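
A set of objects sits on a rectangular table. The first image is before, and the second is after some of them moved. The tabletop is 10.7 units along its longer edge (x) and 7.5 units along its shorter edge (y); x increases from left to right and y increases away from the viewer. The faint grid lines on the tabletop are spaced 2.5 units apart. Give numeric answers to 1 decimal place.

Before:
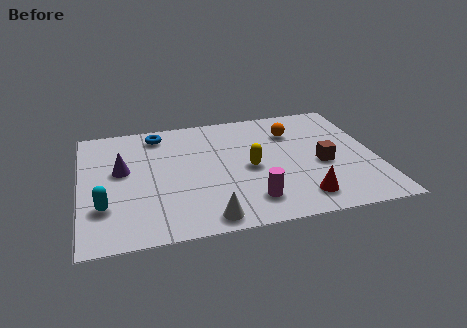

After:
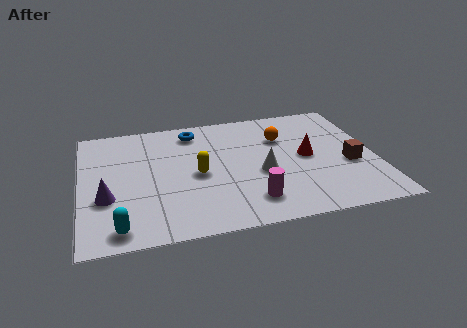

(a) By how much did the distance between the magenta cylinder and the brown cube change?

+0.8

The distance was about 3.2 in the first image and 4.0 in the second, so they moved 0.8 units further apart.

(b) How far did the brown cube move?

1.0

The brown cube moved from about (8.7, 3.2) to (9.7, 3.0), a distance of √(1.0² + 0.2²) ≈ 1.0.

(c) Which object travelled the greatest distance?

the white cone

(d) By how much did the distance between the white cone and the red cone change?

-1.6

The distance was about 3.4 in the first image and 1.8 in the second, so they moved 1.6 units closer together.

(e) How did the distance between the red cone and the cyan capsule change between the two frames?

+0.4

They were about 7.1 units apart before and 7.5 after — 0.4 units further apart.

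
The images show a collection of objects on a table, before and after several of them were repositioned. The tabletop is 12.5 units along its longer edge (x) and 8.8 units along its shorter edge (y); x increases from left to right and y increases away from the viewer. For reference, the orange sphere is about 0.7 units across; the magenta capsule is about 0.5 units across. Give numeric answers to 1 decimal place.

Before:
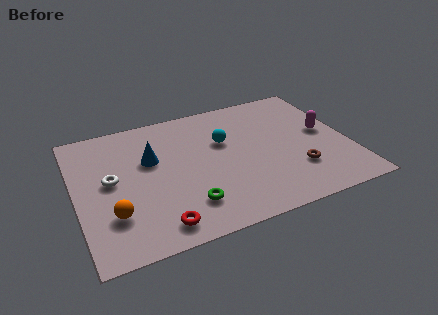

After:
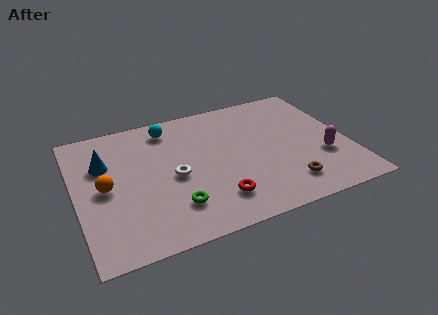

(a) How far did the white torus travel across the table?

2.9

The white torus was near (1.6, 4.7) before and (4.4, 4.0) after, so it travelled √(2.8² + 0.7²) ≈ 2.9 units.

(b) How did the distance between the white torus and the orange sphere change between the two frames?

+0.9

The distance was about 2.2 in the first image and 3.1 in the second, so they moved 0.9 units further apart.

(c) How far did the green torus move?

0.6

The green torus moved from about (4.8, 2.0) to (4.2, 2.1), a distance of √(0.6² + 0.1²) ≈ 0.6.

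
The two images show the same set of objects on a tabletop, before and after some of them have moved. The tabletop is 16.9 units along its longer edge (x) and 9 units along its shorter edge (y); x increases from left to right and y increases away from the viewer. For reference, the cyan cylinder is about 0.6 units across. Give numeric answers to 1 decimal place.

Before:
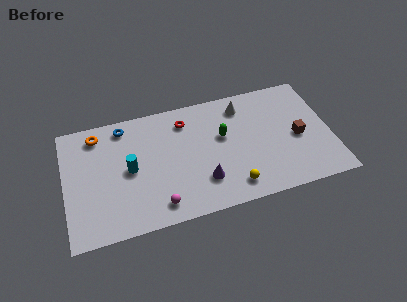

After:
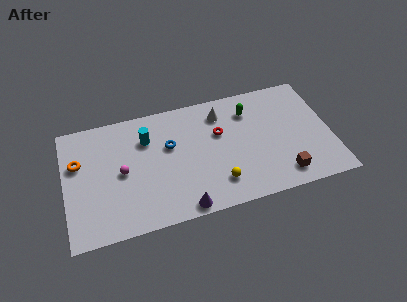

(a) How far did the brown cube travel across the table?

2.9

The brown cube was near (14.8, 4.1) before and (13.6, 1.5) after, so it travelled √(1.2² + 2.6²) ≈ 2.9 units.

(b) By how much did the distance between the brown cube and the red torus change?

-2.1

The distance was about 7.7 in the first image and 5.6 in the second, so they moved 2.1 units closer together.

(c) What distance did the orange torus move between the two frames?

2.2

The orange torus moved from about (2.2, 7.6) to (0.9, 5.8), a distance of √(1.3² + 1.8²) ≈ 2.2.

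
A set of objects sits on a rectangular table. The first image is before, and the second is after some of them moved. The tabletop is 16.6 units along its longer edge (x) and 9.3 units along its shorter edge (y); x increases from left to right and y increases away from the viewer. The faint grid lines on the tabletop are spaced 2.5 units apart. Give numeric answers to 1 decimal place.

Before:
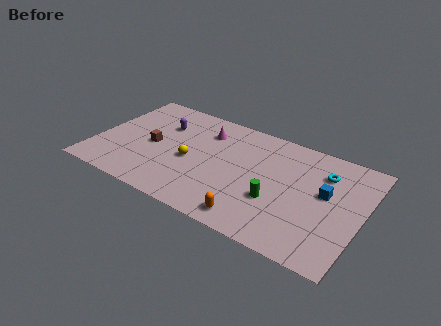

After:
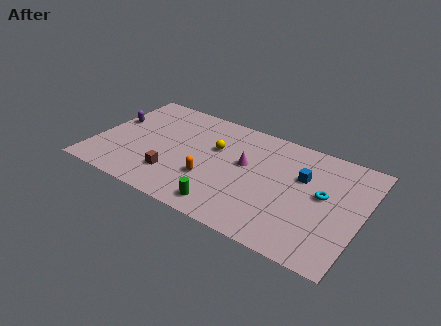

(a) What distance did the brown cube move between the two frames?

2.6

The brown cube was near (3.5, 4.4) before and (5.2, 2.4) after, so it travelled √(1.7² + 2.0²) ≈ 2.6 units.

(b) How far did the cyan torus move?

1.8

The cyan torus was near (14.0, 6.9) before and (14.2, 5.1) after, so it travelled √(0.2² + 1.8²) ≈ 1.8 units.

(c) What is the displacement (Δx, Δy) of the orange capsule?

(-3.0, 1.9)

From the two frames, the orange capsule sits at roughly (10.4, 1.2) before and (7.4, 3.1) after.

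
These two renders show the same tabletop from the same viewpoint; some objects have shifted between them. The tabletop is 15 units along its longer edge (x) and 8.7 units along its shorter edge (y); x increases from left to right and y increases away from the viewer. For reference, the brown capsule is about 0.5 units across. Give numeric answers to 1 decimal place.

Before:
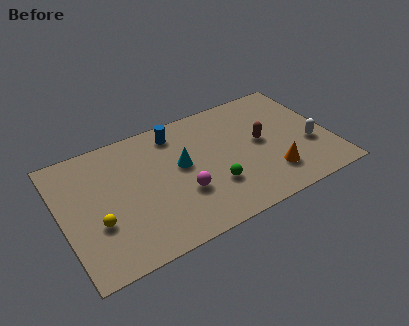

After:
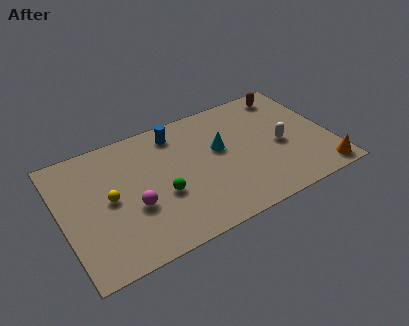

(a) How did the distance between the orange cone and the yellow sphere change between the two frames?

+2.3

They were about 9.7 units apart before and 12.0 after — 2.3 units further apart.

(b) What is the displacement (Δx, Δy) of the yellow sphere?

(0.8, 1.3)

The yellow sphere was at about (1.8, 3.1) and moved to about (2.6, 4.4).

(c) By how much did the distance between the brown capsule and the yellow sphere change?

+1.5

Before: roughly 9.5 units apart; after: 11.0. That's 1.5 units further apart.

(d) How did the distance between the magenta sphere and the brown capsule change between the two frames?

+5.3

Before: roughly 5.0 units apart; after: 10.3. That's 5.3 units further apart.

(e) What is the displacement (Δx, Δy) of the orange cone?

(2.7, -1.1)

From the two frames, the orange cone sits at roughly (11.4, 2.1) before and (14.1, 1.0) after.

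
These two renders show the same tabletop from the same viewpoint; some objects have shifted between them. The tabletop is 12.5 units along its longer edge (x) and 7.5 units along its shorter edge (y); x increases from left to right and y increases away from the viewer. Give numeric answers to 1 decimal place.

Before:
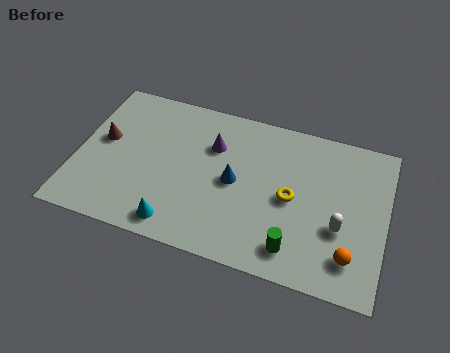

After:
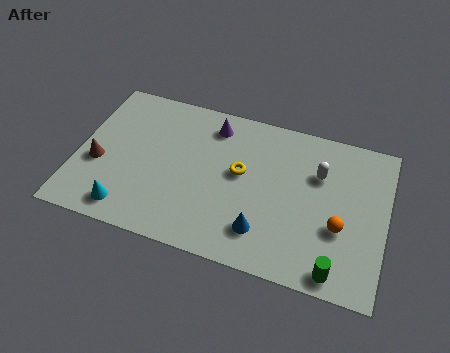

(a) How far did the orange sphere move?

1.3

The orange sphere was near (11.2, 1.6) before and (10.7, 2.8) after, so it travelled √(0.5² + 1.2²) ≈ 1.3 units.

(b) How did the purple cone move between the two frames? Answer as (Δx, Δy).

(-0.1, 1.0)

From the two frames, the purple cone sits at roughly (5.4, 5.2) before and (5.3, 6.2) after.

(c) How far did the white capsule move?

2.5

The white capsule moved from about (10.7, 2.8) to (9.7, 5.1), a distance of √(1.0² + 2.3²) ≈ 2.5.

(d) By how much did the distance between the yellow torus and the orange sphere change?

+1.1

The distance was about 3.2 in the first image and 4.3 in the second, so they moved 1.1 units further apart.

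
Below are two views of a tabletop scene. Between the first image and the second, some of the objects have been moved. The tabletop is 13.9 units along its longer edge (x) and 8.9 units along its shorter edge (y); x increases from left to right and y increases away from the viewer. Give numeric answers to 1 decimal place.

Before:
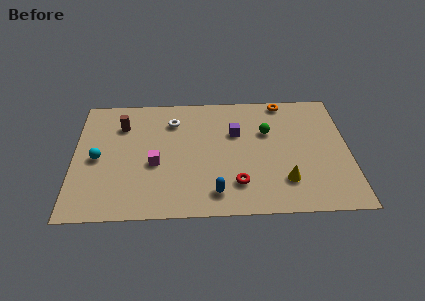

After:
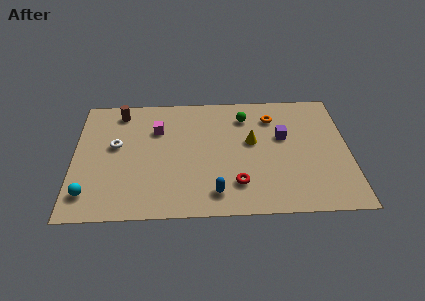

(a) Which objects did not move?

the red torus and the blue capsule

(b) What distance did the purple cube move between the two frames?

2.4

From (8.2, 5.8) to (10.6, 5.4), the purple cube covered √(2.4² + 0.4²) ≈ 2.4 units.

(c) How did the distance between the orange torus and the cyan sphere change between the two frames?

+0.4

Before: roughly 10.3 units apart; after: 10.7. That's 0.4 units further apart.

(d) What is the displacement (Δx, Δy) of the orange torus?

(-0.6, -1.2)

From the two frames, the orange torus sits at roughly (10.7, 8.1) before and (10.1, 6.9) after.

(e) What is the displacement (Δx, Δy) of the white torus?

(-2.9, -1.7)

The white torus was at about (5.0, 6.8) and moved to about (2.1, 5.1).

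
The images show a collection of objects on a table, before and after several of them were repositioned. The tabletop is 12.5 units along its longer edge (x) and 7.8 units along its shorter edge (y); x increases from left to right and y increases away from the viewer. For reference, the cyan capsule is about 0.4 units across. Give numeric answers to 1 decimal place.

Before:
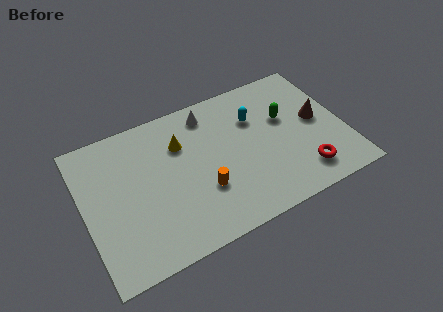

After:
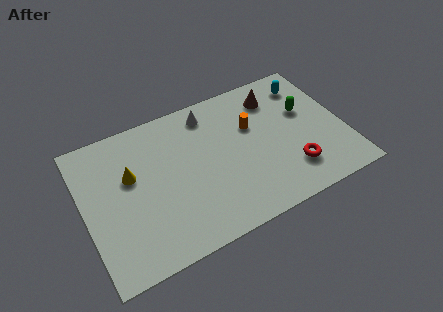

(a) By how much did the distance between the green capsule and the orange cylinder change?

-2.2

Before: roughly 4.8 units apart; after: 2.6. That's 2.2 units closer together.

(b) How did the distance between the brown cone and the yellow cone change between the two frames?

+0.7

The distance was about 6.6 in the first image and 7.3 in the second, so they moved 0.7 units further apart.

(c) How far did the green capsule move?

1.0

From (9.8, 4.8) to (10.8, 4.8), the green capsule covered √(1.0² + 0.0²) ≈ 1.0 units.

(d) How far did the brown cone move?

2.8

The brown cone moved from about (11.3, 4.1) to (9.5, 6.2), a distance of √(1.8² + 2.1²) ≈ 2.8.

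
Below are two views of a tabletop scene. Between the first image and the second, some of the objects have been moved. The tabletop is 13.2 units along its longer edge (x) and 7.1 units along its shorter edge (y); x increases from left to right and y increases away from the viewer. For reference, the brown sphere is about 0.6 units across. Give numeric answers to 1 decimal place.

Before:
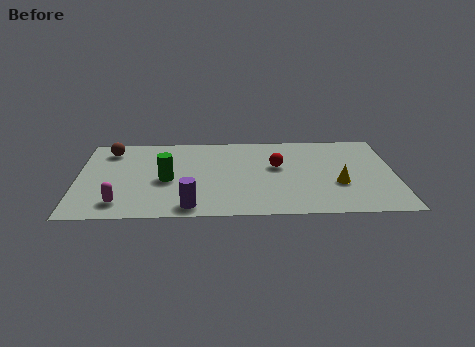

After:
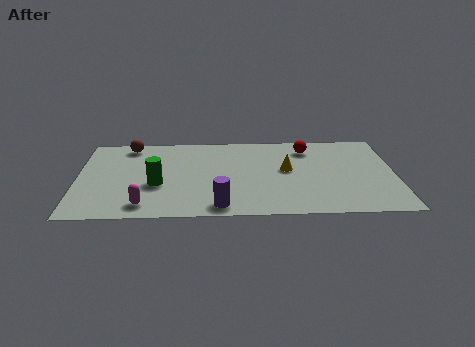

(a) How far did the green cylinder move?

0.6

The green cylinder moved from about (3.7, 3.2) to (3.3, 2.8), a distance of √(0.4² + 0.4²) ≈ 0.6.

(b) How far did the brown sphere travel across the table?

0.9

The brown sphere was near (1.3, 5.8) before and (2.1, 6.2) after, so it travelled √(0.8² + 0.4²) ≈ 0.9 units.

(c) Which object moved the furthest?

the yellow cone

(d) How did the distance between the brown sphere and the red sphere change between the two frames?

+0.3

They were about 7.2 units apart before and 7.5 after — 0.3 units further apart.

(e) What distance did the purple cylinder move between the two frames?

1.2

From (4.7, 0.9) to (5.9, 0.9), the purple cylinder covered √(1.2² + 0.0²) ≈ 1.2 units.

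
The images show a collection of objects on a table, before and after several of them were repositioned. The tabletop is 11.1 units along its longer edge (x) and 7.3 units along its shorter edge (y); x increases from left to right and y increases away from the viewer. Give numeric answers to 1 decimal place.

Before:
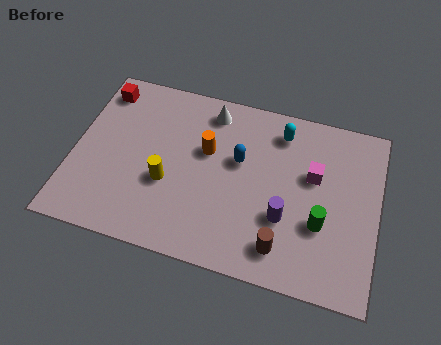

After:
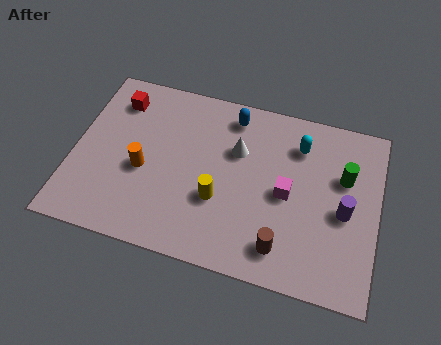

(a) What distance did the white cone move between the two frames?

1.8

The white cone moved from about (4.8, 6.2) to (5.9, 4.8), a distance of √(1.1² + 1.4²) ≈ 1.8.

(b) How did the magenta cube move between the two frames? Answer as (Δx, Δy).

(-0.9, -1.0)

From the two frames, the magenta cube sits at roughly (8.7, 4.5) before and (7.8, 3.5) after.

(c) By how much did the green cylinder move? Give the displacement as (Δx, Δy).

(0.7, 2.1)

The green cylinder was at about (9.1, 2.6) and moved to about (9.8, 4.7).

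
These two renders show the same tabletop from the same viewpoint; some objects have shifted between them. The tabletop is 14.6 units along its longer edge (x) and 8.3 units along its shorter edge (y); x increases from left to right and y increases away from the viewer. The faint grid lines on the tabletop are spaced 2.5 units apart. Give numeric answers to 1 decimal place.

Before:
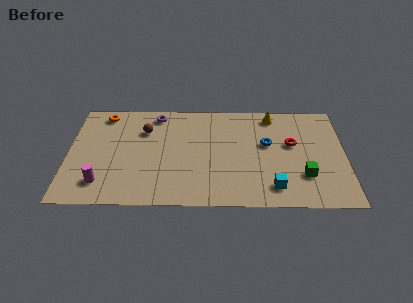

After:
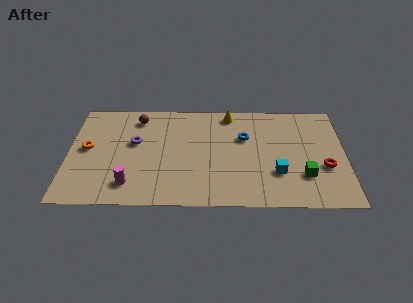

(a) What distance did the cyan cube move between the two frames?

1.1

From (10.8, 1.5) to (11.0, 2.6), the cyan cube covered √(0.2² + 1.1²) ≈ 1.1 units.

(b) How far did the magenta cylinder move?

1.5

The magenta cylinder moved from about (1.8, 1.7) to (3.3, 1.6), a distance of √(1.5² + 0.1²) ≈ 1.5.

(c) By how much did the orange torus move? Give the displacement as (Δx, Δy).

(-0.8, -2.8)

From the two frames, the orange torus sits at roughly (1.8, 7.2) before and (1.0, 4.4) after.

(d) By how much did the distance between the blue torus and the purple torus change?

-0.5

Before: roughly 6.3 units apart; after: 5.8. That's 0.5 units closer together.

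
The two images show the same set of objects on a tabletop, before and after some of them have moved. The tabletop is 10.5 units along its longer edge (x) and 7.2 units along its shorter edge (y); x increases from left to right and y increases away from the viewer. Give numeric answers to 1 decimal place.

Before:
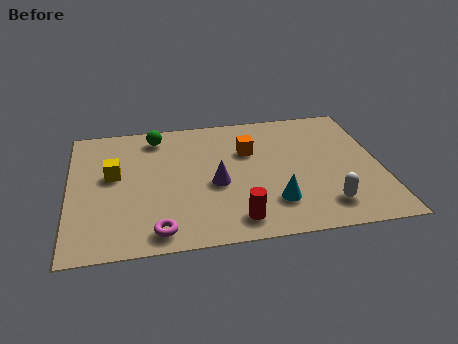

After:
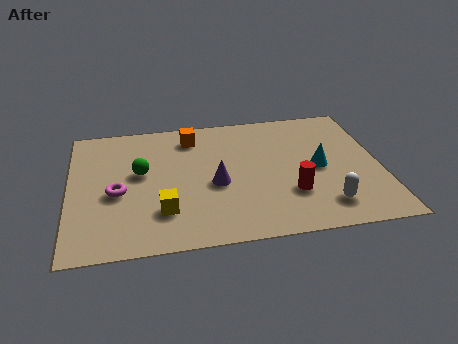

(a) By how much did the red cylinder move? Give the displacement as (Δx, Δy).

(1.9, 1.1)

The red cylinder started near (5.5, 1.1) and ended near (7.4, 2.2).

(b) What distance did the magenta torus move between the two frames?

2.6

From (2.9, 0.9) to (1.6, 3.1), the magenta torus covered √(1.3² + 2.2²) ≈ 2.6 units.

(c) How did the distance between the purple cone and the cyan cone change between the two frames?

+1.2

The distance was about 2.3 in the first image and 3.5 in the second, so they moved 1.2 units further apart.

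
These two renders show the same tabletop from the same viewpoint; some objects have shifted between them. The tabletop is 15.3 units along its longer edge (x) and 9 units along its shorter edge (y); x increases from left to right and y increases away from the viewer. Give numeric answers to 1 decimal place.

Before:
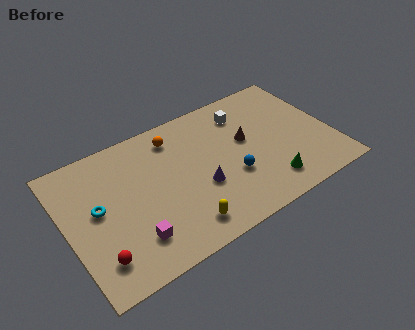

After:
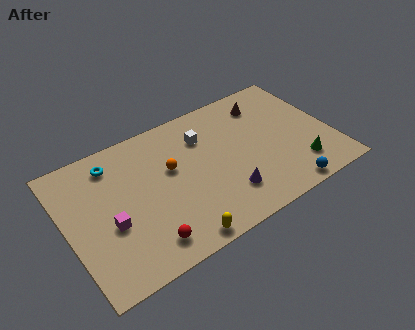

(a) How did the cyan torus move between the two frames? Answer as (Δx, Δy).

(1.2, 2.5)

From the two frames, the cyan torus sits at roughly (1.8, 4.9) before and (3.0, 7.4) after.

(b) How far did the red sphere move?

2.6

From (1.4, 1.9) to (4.0, 1.5), the red sphere covered √(2.6² + 0.4²) ≈ 2.6 units.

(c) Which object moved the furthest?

the blue sphere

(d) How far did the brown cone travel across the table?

2.5

The brown cone moved from about (10.5, 5.2) to (12.0, 7.2), a distance of √(1.5² + 2.0²) ≈ 2.5.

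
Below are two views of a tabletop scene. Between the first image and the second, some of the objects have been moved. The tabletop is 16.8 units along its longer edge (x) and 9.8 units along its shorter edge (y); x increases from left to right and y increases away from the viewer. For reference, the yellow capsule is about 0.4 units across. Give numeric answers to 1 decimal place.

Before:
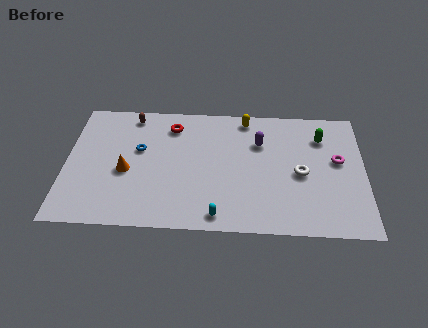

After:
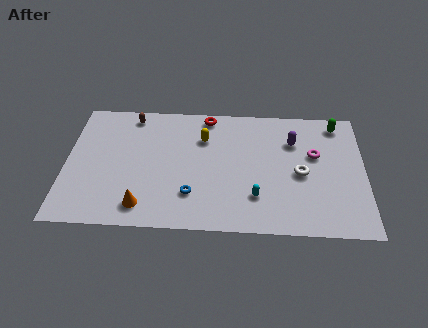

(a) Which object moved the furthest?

the blue torus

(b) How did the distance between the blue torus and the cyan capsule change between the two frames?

-3.0

They were about 6.6 units apart before and 3.6 after — 3.0 units closer together.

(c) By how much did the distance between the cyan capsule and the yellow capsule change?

-2.4

The distance was about 7.7 in the first image and 5.3 in the second, so they moved 2.4 units closer together.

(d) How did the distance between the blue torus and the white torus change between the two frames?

-2.8

The distance was about 9.2 in the first image and 6.4 in the second, so they moved 2.8 units closer together.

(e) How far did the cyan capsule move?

2.6

The cyan capsule moved from about (8.6, 1.1) to (10.7, 2.6), a distance of √(2.1² + 1.5²) ≈ 2.6.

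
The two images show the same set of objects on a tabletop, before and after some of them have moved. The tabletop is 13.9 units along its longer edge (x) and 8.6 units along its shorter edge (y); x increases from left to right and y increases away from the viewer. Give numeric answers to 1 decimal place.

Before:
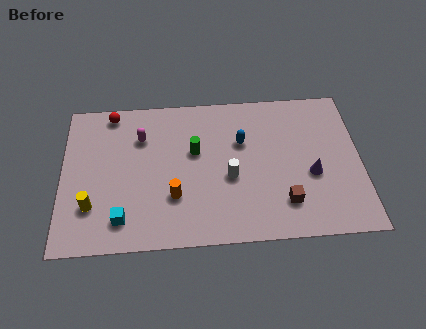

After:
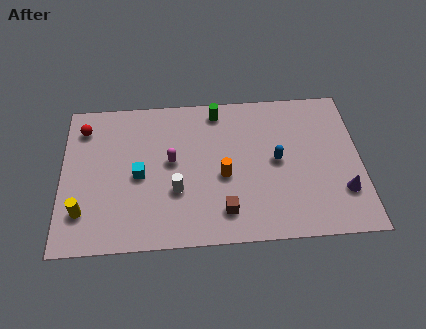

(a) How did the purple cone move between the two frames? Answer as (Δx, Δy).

(1.4, -1.1)

From the two frames, the purple cone sits at roughly (11.6, 3.5) before and (13.0, 2.4) after.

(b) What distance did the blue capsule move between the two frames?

2.0

The blue capsule moved from about (8.4, 5.6) to (10.0, 4.4), a distance of √(1.6² + 1.2²) ≈ 2.0.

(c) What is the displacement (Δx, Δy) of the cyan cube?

(0.8, 2.4)

The cyan cube was at about (2.8, 1.6) and moved to about (3.6, 4.0).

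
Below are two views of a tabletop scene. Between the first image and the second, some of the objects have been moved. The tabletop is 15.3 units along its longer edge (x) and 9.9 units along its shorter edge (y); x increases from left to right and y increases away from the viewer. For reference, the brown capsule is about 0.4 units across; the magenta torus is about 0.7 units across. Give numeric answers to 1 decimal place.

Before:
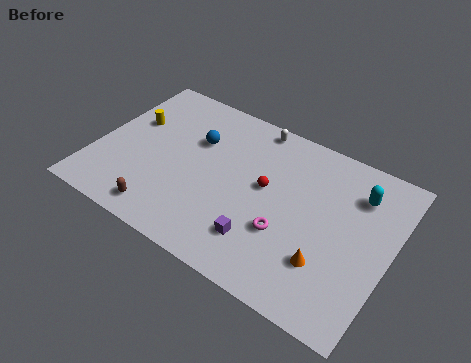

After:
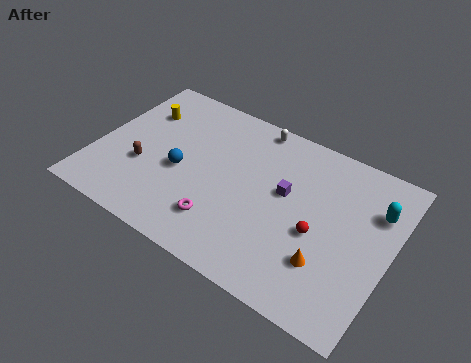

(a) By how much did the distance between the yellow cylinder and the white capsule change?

-0.6

Before: roughly 6.7 units apart; after: 6.1. That's 0.6 units closer together.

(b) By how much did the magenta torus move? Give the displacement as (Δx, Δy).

(-3.2, -1.1)

The magenta torus was at about (10.2, 3.4) and moved to about (7.0, 2.3).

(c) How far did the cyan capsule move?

1.1

From (13.3, 7.5) to (14.3, 7.0), the cyan capsule covered √(1.0² + 0.5²) ≈ 1.1 units.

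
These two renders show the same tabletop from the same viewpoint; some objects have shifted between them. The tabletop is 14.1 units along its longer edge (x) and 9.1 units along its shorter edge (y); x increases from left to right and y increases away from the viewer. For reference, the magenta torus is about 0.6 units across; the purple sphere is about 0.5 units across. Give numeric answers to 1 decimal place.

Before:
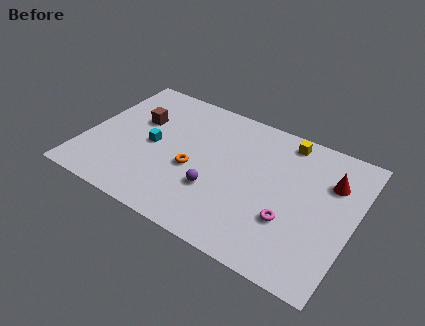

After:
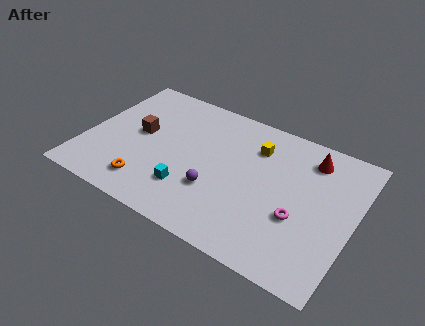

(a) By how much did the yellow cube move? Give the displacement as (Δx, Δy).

(-1.4, -1.2)

The yellow cube started near (10.1, 8.0) and ended near (8.7, 6.8).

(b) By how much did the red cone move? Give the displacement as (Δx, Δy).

(-1.2, 1.0)

The red cone was at about (12.7, 6.4) and moved to about (11.5, 7.4).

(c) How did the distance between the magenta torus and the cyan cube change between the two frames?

-1.9

Before: roughly 7.6 units apart; after: 5.7. That's 1.9 units closer together.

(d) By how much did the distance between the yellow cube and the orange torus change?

+1.1

Before: roughly 6.0 units apart; after: 7.1. That's 1.1 units further apart.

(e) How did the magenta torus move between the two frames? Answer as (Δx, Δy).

(0.4, 0.4)

From the two frames, the magenta torus sits at roughly (11.0, 3.0) before and (11.4, 3.4) after.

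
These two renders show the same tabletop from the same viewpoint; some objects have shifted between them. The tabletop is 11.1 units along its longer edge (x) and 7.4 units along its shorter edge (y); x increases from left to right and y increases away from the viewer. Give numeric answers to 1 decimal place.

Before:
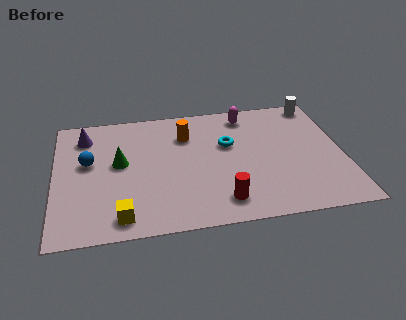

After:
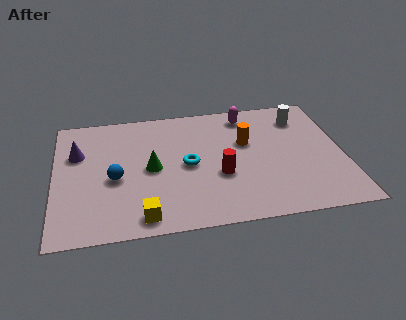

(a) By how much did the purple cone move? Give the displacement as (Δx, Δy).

(-0.3, -1.0)

The purple cone was at about (1.2, 5.9) and moved to about (0.9, 4.9).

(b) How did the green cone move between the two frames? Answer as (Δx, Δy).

(1.2, -0.5)

The green cone was at about (2.5, 4.1) and moved to about (3.7, 3.6).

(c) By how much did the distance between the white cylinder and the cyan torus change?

+0.9

The distance was about 4.1 in the first image and 5.0 in the second, so they moved 0.9 units further apart.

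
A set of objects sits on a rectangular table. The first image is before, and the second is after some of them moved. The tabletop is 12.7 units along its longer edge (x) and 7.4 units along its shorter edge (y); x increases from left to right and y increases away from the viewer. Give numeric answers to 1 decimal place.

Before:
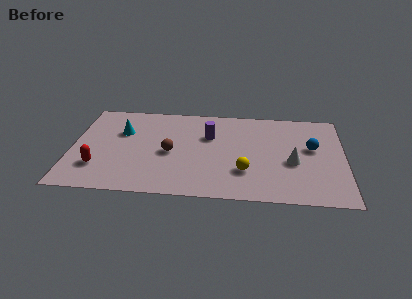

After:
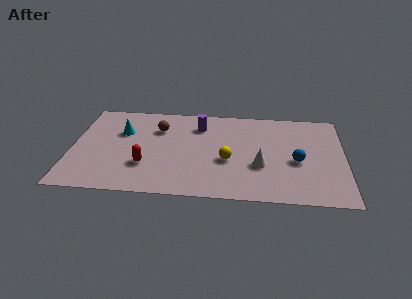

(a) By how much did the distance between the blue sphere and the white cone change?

+0.3

The distance was about 1.5 in the first image and 1.8 in the second, so they moved 0.3 units further apart.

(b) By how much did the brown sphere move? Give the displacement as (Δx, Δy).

(-0.6, 1.9)

The brown sphere started near (4.6, 3.4) and ended near (4.0, 5.3).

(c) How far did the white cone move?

1.6

From (10.3, 3.1) to (8.8, 2.7), the white cone covered √(1.5² + 0.4²) ≈ 1.6 units.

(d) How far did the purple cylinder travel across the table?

0.9

From (6.4, 4.9) to (5.9, 5.7), the purple cylinder covered √(0.5² + 0.8²) ≈ 0.9 units.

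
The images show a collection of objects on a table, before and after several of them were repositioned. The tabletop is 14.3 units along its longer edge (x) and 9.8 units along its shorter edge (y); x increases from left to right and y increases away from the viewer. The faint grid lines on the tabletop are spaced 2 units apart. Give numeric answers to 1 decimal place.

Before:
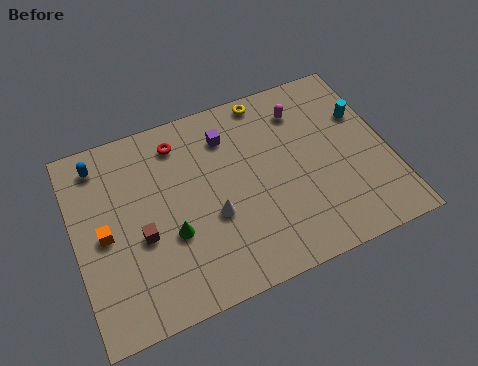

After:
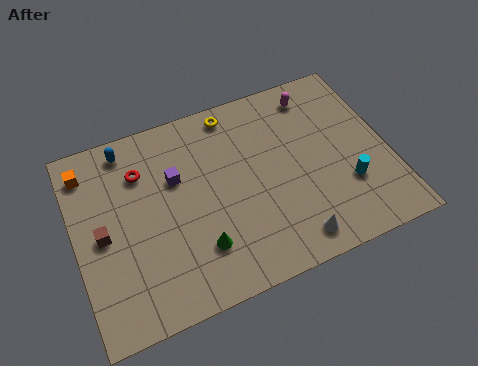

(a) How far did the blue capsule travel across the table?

1.3

The blue capsule was near (1.4, 8.3) before and (2.7, 8.6) after, so it travelled √(1.3² + 0.3²) ≈ 1.3 units.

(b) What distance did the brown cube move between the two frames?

1.8

From (2.9, 4.0) to (1.2, 4.7), the brown cube covered √(1.7² + 0.7²) ≈ 1.8 units.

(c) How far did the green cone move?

1.6

The green cone was near (4.2, 3.6) before and (5.3, 2.5) after, so it travelled √(1.1² + 1.1²) ≈ 1.6 units.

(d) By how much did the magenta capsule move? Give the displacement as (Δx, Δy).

(0.7, 0.6)

The magenta capsule was at about (10.7, 7.7) and moved to about (11.4, 8.3).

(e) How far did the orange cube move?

3.4

From (1.3, 4.7) to (0.8, 8.1), the orange cube covered √(0.5² + 3.4²) ≈ 3.4 units.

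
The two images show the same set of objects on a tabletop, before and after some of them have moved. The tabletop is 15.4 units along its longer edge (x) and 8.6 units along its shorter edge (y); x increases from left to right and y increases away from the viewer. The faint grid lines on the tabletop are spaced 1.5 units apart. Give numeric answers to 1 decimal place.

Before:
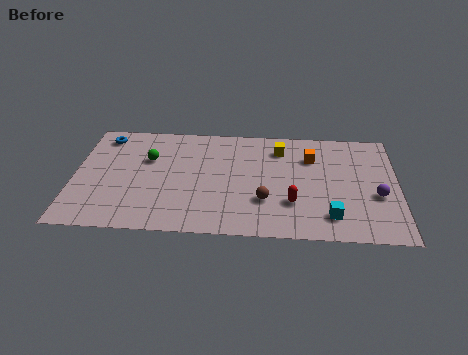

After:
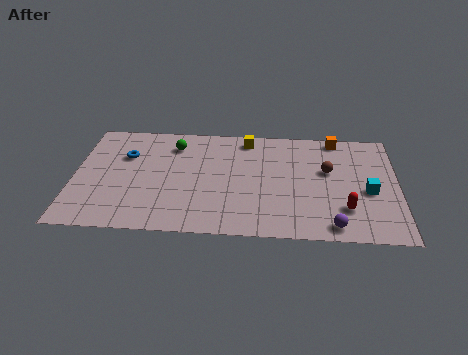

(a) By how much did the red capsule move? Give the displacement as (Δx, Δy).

(2.5, -0.3)

The red capsule was at about (10.4, 2.6) and moved to about (12.9, 2.3).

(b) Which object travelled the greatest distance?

the brown sphere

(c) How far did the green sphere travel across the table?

1.7

The green sphere was near (3.5, 5.6) before and (4.7, 6.8) after, so it travelled √(1.2² + 1.2²) ≈ 1.7 units.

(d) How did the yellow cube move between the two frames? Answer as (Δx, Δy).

(-1.6, 0.7)

From the two frames, the yellow cube sits at roughly (9.8, 6.8) before and (8.2, 7.5) after.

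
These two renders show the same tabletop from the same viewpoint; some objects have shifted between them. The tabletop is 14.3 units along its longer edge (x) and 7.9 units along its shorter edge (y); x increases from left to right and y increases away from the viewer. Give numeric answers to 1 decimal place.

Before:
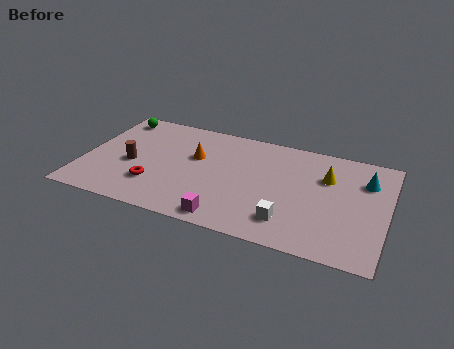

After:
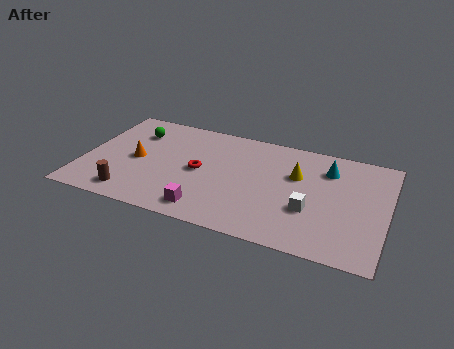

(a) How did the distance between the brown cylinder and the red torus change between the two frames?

+2.3

Before: roughly 1.7 units apart; after: 4.0. That's 2.3 units further apart.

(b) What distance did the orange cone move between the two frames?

2.9

The orange cone moved from about (5.2, 4.9) to (2.5, 3.8), a distance of √(2.7² + 1.1²) ≈ 2.9.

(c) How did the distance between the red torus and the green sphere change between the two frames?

-1.3

They were about 5.2 units apart before and 3.9 after — 1.3 units closer together.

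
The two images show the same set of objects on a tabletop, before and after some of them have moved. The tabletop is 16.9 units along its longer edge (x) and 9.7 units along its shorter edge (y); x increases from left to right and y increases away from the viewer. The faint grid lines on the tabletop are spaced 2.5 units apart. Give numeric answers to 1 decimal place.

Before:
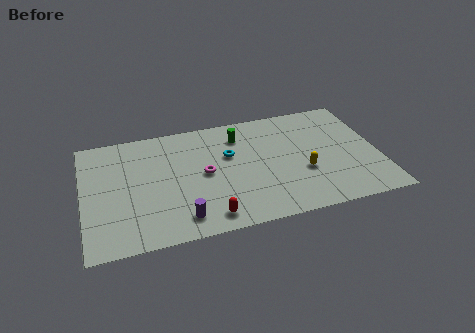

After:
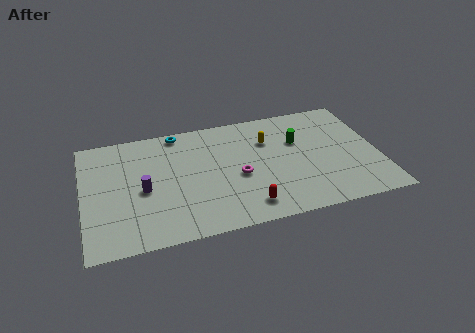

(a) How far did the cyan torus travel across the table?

3.9

The cyan torus was near (8.4, 6.1) before and (5.6, 8.8) after, so it travelled √(2.8² + 2.7²) ≈ 3.9 units.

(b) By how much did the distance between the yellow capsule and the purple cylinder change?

+0.3

Before: roughly 7.4 units apart; after: 7.7. That's 0.3 units further apart.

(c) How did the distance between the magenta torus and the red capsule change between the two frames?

-1.0

The distance was about 3.6 in the first image and 2.6 in the second, so they moved 1.0 units closer together.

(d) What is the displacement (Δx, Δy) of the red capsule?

(2.2, 0.3)

From the two frames, the red capsule sits at roughly (6.9, 1.3) before and (9.1, 1.6) after.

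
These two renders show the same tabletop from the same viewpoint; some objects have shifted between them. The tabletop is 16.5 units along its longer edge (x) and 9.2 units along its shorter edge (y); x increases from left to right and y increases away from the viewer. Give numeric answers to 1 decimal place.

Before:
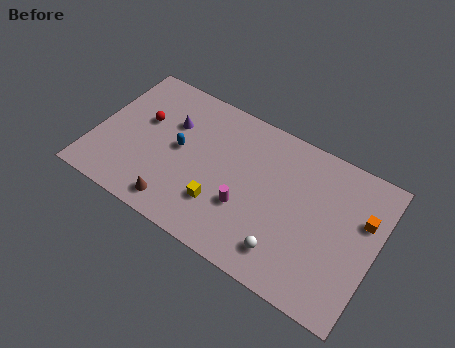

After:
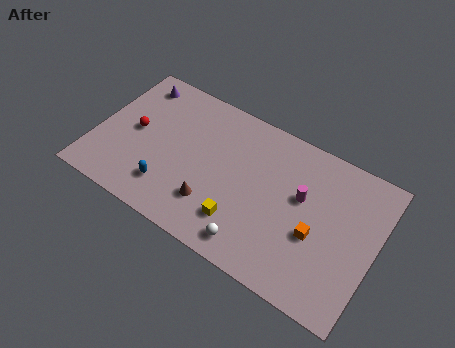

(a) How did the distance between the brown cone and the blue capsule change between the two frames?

-0.9

They were about 3.5 units apart before and 2.6 after — 0.9 units closer together.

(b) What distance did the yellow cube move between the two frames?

1.4

The yellow cube was near (7.7, 2.6) before and (9.0, 2.2) after, so it travelled √(1.3² + 0.4²) ≈ 1.4 units.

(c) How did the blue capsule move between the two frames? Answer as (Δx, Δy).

(-0.2, -2.7)

The blue capsule was at about (4.9, 4.8) and moved to about (4.7, 2.1).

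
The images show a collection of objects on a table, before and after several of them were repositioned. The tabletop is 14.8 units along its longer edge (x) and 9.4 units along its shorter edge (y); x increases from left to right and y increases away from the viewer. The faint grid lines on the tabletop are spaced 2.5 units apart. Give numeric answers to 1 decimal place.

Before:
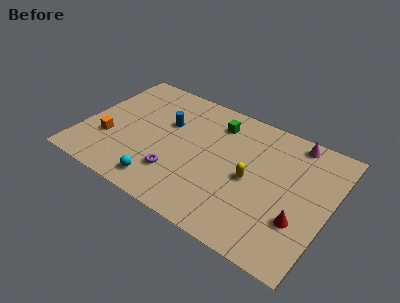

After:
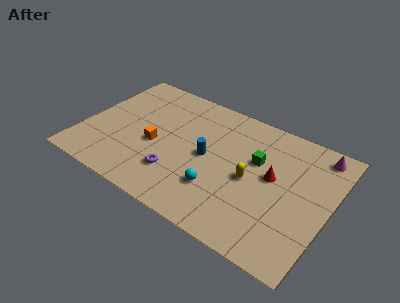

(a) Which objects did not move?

the yellow capsule and the purple torus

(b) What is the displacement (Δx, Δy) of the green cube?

(2.7, -1.6)

From the two frames, the green cube sits at roughly (7.6, 7.5) before and (10.3, 5.9) after.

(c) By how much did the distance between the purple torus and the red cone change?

-1.3

They were about 7.3 units apart before and 6.0 after — 1.3 units closer together.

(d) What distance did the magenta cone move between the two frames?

1.5

The magenta cone moved from about (12.2, 8.4) to (13.7, 8.2), a distance of √(1.5² + 0.2²) ≈ 1.5.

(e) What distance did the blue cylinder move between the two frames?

3.0

From (4.8, 6.0) to (7.5, 4.7), the blue cylinder covered √(2.7² + 1.3²) ≈ 3.0 units.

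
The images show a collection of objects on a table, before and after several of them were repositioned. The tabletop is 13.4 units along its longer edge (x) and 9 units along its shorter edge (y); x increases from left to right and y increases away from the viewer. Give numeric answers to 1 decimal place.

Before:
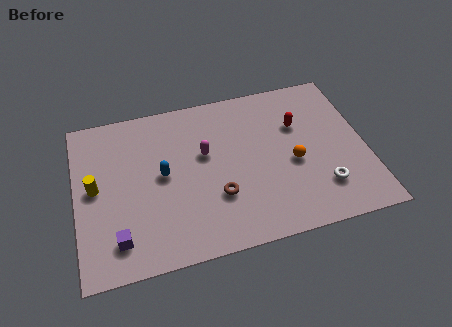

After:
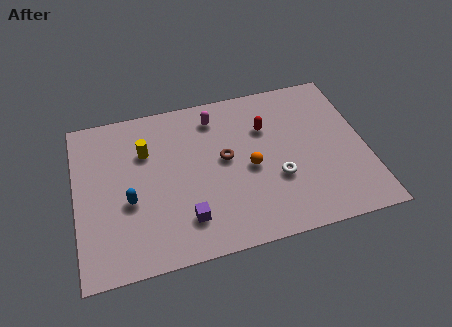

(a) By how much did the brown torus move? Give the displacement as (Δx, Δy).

(0.5, 2.0)

The brown torus was at about (6.4, 2.9) and moved to about (6.9, 4.9).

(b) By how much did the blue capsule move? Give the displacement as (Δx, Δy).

(-1.6, -1.1)

The blue capsule was at about (4.0, 4.7) and moved to about (2.4, 3.6).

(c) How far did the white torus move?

2.2

The white torus moved from about (11.2, 2.2) to (9.2, 3.2), a distance of √(2.0² + 1.0²) ≈ 2.2.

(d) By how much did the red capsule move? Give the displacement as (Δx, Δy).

(-1.5, 0.2)

The red capsule started near (10.4, 6.0) and ended near (8.9, 6.2).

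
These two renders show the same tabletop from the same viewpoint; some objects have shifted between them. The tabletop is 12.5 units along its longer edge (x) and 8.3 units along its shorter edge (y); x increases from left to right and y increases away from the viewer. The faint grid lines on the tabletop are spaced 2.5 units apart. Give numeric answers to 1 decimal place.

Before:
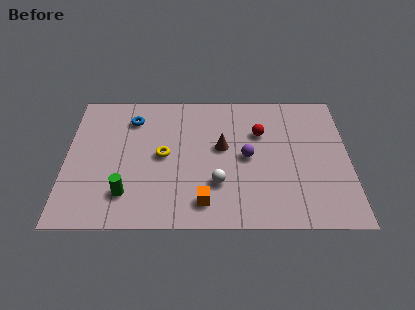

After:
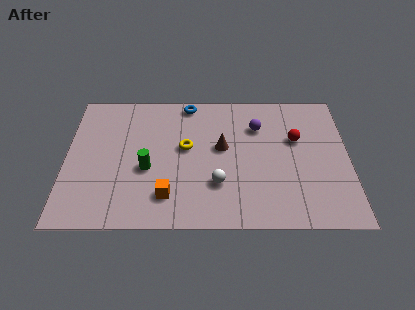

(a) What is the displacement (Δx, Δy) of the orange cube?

(-1.6, 0.4)

From the two frames, the orange cube sits at roughly (6.1, 1.4) before and (4.5, 1.8) after.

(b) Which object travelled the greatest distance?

the blue torus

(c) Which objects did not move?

the brown cone and the white sphere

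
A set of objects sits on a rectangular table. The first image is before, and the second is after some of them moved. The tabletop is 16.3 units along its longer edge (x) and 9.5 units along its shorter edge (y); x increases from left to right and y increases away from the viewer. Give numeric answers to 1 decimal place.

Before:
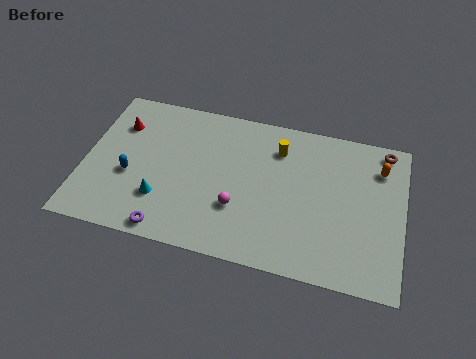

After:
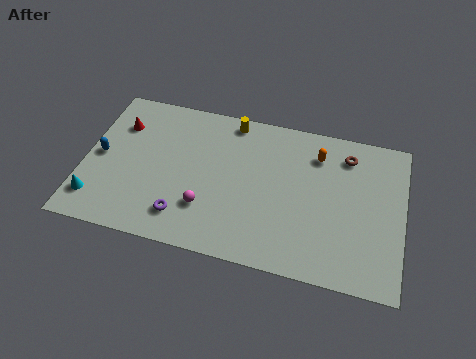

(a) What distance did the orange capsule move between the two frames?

3.2

The orange capsule moved from about (15.0, 7.3) to (11.8, 7.4), a distance of √(3.2² + 0.1²) ≈ 3.2.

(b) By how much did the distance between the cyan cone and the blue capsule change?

+0.8

Before: roughly 2.0 units apart; after: 2.8. That's 0.8 units further apart.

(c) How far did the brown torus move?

2.1

From (15.2, 8.5) to (13.3, 7.7), the brown torus covered √(1.9² + 0.8²) ≈ 2.1 units.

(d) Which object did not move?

the red cone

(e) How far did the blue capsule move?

1.8

The blue capsule was near (2.4, 3.8) before and (0.8, 4.7) after, so it travelled √(1.6² + 0.9²) ≈ 1.8 units.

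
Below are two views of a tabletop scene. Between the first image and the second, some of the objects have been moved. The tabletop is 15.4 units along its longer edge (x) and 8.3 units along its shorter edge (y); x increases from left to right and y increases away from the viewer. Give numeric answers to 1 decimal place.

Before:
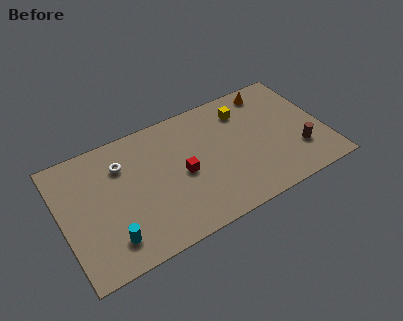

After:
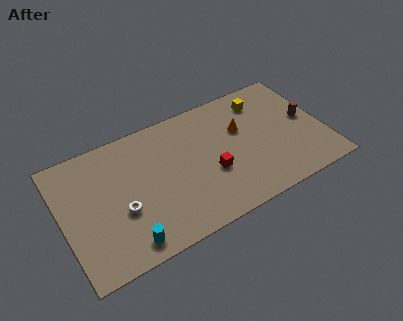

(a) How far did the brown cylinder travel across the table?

2.2

The brown cylinder moved from about (13.7, 2.4) to (14.5, 4.4), a distance of √(0.8² + 2.0²) ≈ 2.2.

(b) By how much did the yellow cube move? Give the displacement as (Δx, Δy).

(1.2, 0.2)

The yellow cube was at about (11.0, 6.5) and moved to about (12.2, 6.7).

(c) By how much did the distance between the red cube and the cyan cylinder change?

+0.7

The distance was about 5.0 in the first image and 5.7 in the second, so they moved 0.7 units further apart.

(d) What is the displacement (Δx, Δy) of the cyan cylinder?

(0.8, -0.6)

The cyan cylinder started near (2.5, 1.7) and ended near (3.3, 1.1).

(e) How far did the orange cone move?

2.8

From (12.7, 7.2) to (10.7, 5.3), the orange cone covered √(2.0² + 1.9²) ≈ 2.8 units.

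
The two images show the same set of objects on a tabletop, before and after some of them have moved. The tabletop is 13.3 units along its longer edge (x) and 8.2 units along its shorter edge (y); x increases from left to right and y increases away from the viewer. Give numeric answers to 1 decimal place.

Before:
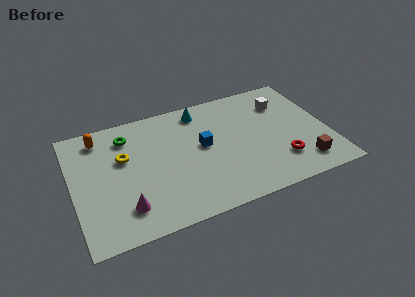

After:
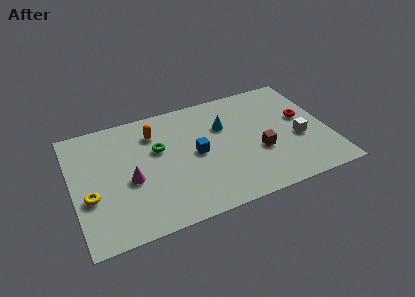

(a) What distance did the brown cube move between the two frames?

2.6

From (11.7, 1.5) to (9.6, 3.1), the brown cube covered √(2.1² + 1.6²) ≈ 2.6 units.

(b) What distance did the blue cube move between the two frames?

0.6

The blue cube moved from about (6.8, 4.5) to (6.4, 4.1), a distance of √(0.4² + 0.4²) ≈ 0.6.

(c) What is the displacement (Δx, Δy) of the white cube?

(0.5, -2.8)

The white cube was at about (11.2, 6.1) and moved to about (11.7, 3.3).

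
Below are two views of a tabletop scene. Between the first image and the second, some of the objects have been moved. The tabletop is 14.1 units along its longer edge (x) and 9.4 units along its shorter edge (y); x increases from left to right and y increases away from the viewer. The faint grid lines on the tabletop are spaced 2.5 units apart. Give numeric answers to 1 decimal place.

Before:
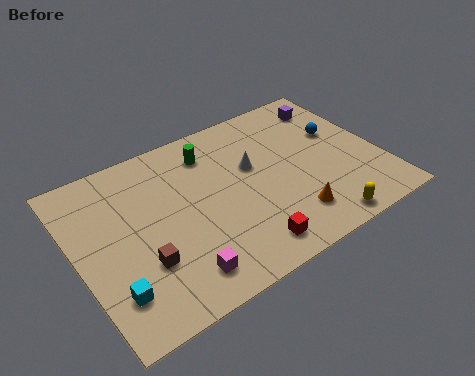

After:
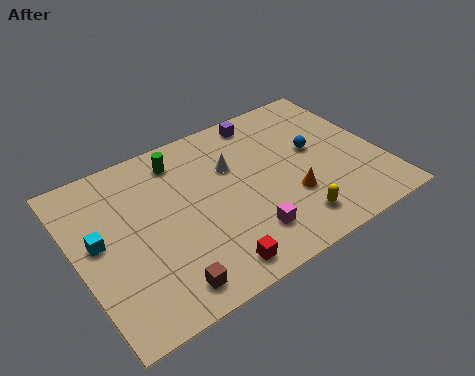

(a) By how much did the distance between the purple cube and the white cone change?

-1.9

Before: roughly 4.7 units apart; after: 2.8. That's 1.9 units closer together.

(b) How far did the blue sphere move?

1.4

The blue sphere was near (12.5, 5.8) before and (11.2, 5.3) after, so it travelled √(1.3² + 0.5²) ≈ 1.4 units.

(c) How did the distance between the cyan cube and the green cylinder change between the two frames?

-2.6

Before: roughly 7.6 units apart; after: 5.0. That's 2.6 units closer together.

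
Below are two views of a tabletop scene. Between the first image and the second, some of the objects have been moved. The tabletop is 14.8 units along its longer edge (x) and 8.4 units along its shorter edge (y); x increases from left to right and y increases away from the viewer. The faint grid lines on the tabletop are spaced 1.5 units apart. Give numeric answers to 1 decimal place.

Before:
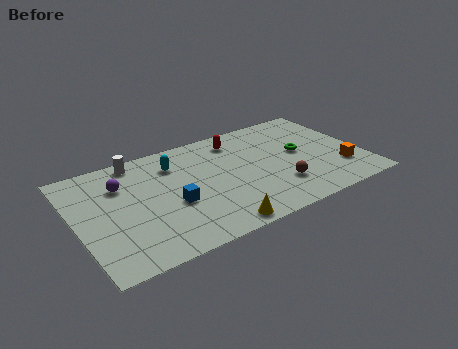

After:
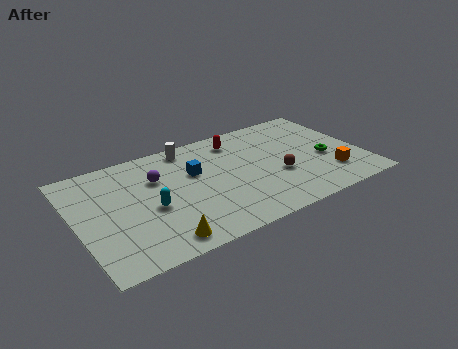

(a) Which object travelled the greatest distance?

the cyan capsule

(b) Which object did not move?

the red capsule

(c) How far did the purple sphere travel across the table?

1.8

The purple sphere moved from about (2.5, 6.0) to (4.3, 5.7), a distance of √(1.8² + 0.3²) ≈ 1.8.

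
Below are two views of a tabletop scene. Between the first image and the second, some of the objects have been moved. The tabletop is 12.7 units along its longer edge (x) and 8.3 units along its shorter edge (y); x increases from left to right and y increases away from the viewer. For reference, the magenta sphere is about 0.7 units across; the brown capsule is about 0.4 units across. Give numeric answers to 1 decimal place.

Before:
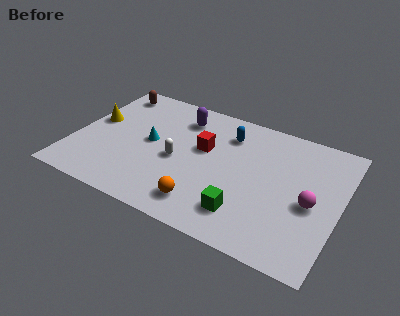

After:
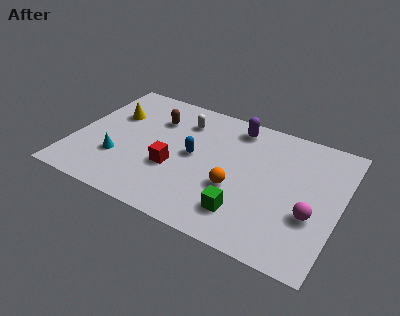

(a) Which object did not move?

the green cube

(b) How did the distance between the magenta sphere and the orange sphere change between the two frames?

-1.7

Before: roughly 5.3 units apart; after: 3.6. That's 1.7 units closer together.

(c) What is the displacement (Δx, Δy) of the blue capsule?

(-1.4, -2.1)

From the two frames, the blue capsule sits at roughly (7.1, 6.4) before and (5.7, 4.3) after.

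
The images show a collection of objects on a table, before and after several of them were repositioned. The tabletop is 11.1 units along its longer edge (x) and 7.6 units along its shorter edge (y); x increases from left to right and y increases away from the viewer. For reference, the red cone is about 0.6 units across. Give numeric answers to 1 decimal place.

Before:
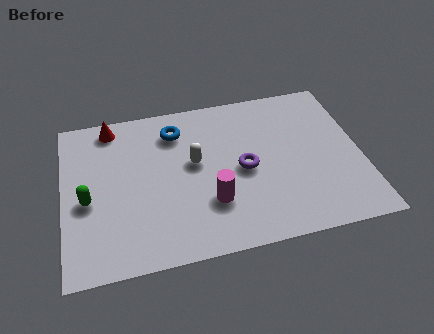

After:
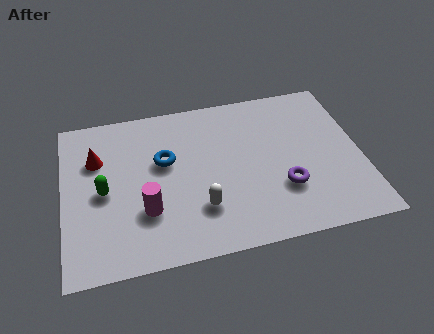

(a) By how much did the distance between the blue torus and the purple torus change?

+1.4

The distance was about 3.4 in the first image and 4.8 in the second, so they moved 1.4 units further apart.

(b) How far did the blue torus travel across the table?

1.5

The blue torus was near (4.3, 6.0) before and (3.8, 4.6) after, so it travelled √(0.5² + 1.4²) ≈ 1.5 units.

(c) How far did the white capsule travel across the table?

2.2

The white capsule was near (4.9, 4.3) before and (5.0, 2.1) after, so it travelled √(0.1² + 2.2²) ≈ 2.2 units.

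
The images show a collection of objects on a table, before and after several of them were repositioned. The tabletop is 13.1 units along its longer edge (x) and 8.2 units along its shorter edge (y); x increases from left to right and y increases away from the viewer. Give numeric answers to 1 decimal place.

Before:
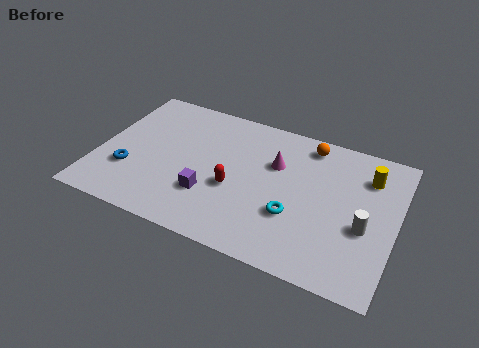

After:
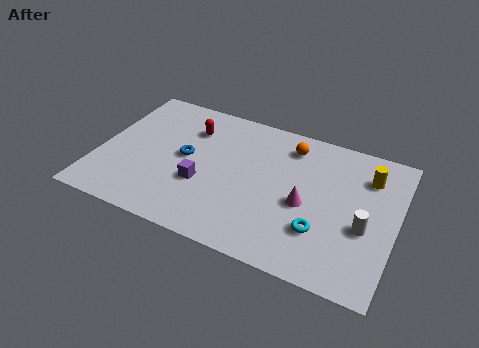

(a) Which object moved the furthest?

the red capsule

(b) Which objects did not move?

the yellow cylinder and the white cylinder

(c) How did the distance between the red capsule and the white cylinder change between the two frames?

+2.8

They were about 5.7 units apart before and 8.5 after — 2.8 units further apart.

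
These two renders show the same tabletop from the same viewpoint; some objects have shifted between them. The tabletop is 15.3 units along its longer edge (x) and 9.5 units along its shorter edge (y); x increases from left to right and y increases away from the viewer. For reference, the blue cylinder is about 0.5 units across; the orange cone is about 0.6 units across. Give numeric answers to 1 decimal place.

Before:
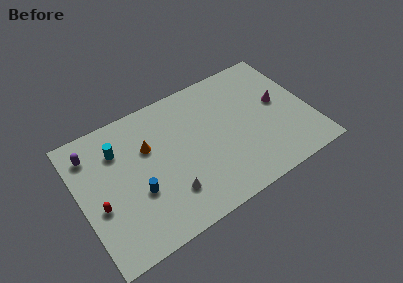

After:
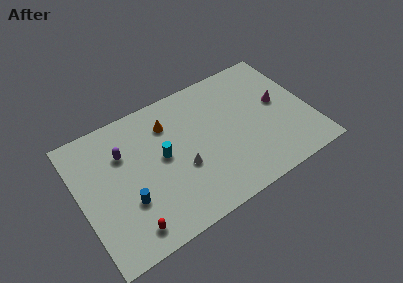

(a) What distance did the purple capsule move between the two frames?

2.2

From (1.1, 7.6) to (3.1, 6.6), the purple capsule covered √(2.0² + 1.0²) ≈ 2.2 units.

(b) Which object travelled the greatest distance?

the cyan cylinder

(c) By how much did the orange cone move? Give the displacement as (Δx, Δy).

(1.5, 1.0)

The orange cone was at about (4.7, 6.2) and moved to about (6.2, 7.2).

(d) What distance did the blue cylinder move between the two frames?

0.8

The blue cylinder moved from about (3.6, 3.5) to (2.9, 3.2), a distance of √(0.7² + 0.3²) ≈ 0.8.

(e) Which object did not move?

the magenta cone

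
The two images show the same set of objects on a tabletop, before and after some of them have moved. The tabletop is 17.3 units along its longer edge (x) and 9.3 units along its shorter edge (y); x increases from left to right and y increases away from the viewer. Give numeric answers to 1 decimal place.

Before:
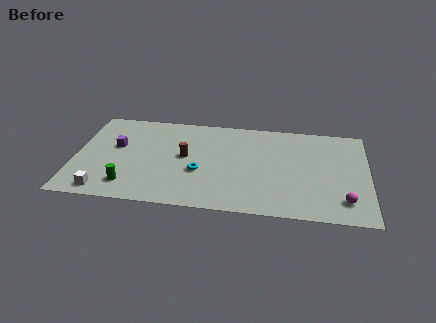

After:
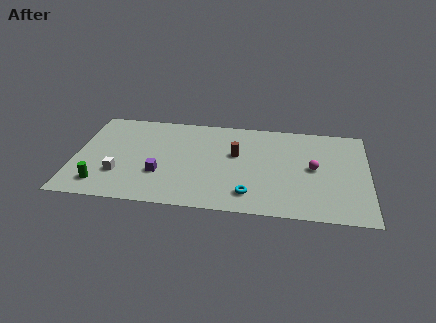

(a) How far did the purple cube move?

3.6

The purple cube was near (2.4, 5.5) before and (5.1, 3.1) after, so it travelled √(2.7² + 2.4²) ≈ 3.6 units.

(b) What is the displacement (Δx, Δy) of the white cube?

(0.8, 1.7)

The white cube was at about (1.9, 1.1) and moved to about (2.7, 2.8).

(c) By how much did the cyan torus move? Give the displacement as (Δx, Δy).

(3.0, -1.8)

The cyan torus started near (7.4, 3.6) and ended near (10.4, 1.8).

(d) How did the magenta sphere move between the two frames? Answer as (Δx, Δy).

(-1.8, 2.9)

The magenta sphere started near (15.9, 1.9) and ended near (14.1, 4.8).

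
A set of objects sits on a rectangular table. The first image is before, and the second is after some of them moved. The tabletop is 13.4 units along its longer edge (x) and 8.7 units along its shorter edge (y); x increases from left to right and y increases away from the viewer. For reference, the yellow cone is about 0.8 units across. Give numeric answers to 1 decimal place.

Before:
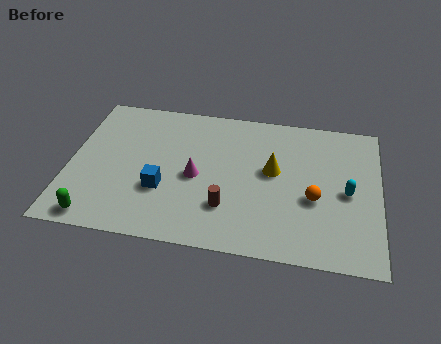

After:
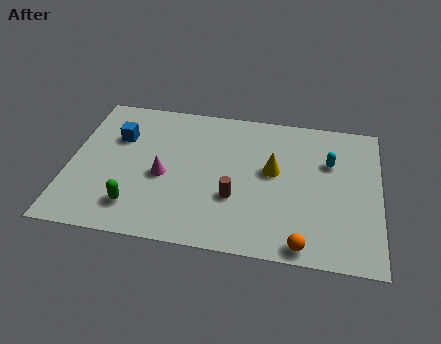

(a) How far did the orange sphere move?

2.7

The orange sphere was near (10.6, 3.5) before and (10.2, 0.8) after, so it travelled √(0.4² + 2.7²) ≈ 2.7 units.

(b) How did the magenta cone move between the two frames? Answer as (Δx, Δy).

(-1.4, -0.2)

The magenta cone started near (5.5, 4.0) and ended near (4.1, 3.8).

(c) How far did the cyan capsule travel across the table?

1.9

From (12.0, 4.1) to (11.2, 5.8), the cyan capsule covered √(0.8² + 1.7²) ≈ 1.9 units.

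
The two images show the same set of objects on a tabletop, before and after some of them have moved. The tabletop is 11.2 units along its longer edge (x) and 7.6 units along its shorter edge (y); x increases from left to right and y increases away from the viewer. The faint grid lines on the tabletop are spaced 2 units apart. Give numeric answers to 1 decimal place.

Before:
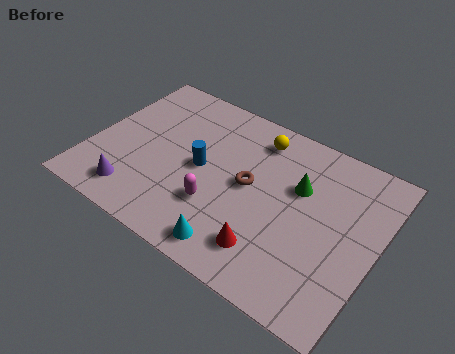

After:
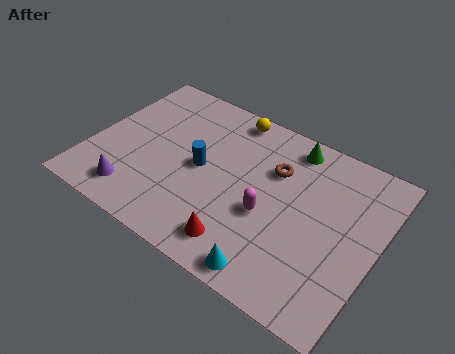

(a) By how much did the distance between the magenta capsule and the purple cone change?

+2.0

They were about 3.3 units apart before and 5.3 after — 2.0 units further apart.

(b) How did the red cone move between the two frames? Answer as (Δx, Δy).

(-1.0, -0.3)

From the two frames, the red cone sits at roughly (7.4, 1.6) before and (6.4, 1.3) after.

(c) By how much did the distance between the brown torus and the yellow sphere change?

+0.3

Before: roughly 2.3 units apart; after: 2.6. That's 0.3 units further apart.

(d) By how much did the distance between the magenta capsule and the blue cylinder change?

+1.2

They were about 1.7 units apart before and 2.9 after — 1.2 units further apart.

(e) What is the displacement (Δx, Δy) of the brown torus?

(0.8, 1.2)

The brown torus was at about (6.2, 4.0) and moved to about (7.0, 5.2).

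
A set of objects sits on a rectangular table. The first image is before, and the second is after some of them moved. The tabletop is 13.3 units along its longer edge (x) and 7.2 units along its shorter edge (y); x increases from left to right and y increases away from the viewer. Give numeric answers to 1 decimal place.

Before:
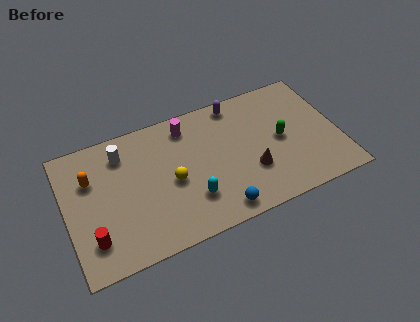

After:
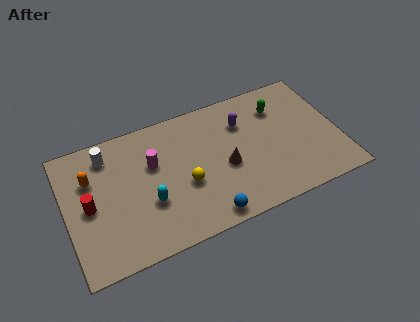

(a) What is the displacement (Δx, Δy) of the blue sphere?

(-0.6, -0.1)

The blue sphere started near (7.1, 0.9) and ended near (6.5, 0.8).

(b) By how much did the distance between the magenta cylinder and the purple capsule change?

+2.0

The distance was about 2.5 in the first image and 4.5 in the second, so they moved 2.0 units further apart.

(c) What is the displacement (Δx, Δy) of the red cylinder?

(0.0, 1.8)

The red cylinder was at about (1.1, 1.7) and moved to about (1.1, 3.5).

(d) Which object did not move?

the orange capsule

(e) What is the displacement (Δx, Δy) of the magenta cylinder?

(-1.8, -1.4)

The magenta cylinder started near (6.1, 6.0) and ended near (4.3, 4.6).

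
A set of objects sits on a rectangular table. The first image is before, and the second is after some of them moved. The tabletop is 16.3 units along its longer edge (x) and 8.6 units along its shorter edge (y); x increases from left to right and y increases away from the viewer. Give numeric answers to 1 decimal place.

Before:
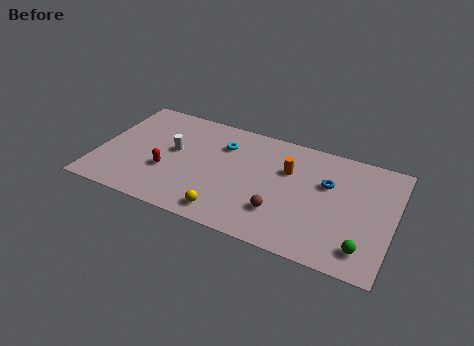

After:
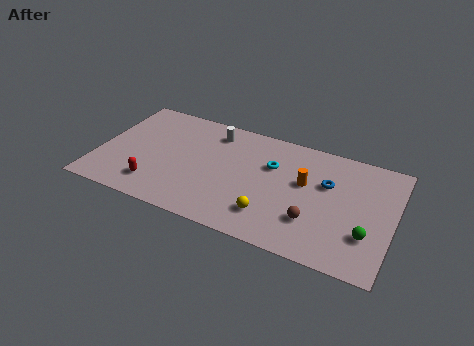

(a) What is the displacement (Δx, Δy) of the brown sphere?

(1.8, 0.1)

The brown sphere started near (10.3, 2.4) and ended near (12.1, 2.5).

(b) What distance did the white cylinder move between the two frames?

3.0

The white cylinder moved from about (4.1, 4.8) to (6.1, 7.1), a distance of √(2.0² + 2.3²) ≈ 3.0.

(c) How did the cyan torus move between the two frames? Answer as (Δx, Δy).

(2.8, -0.6)

The cyan torus started near (6.7, 6.3) and ended near (9.5, 5.7).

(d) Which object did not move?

the blue torus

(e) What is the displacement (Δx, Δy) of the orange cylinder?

(1.0, -0.6)

From the two frames, the orange cylinder sits at roughly (10.4, 5.7) before and (11.4, 5.1) after.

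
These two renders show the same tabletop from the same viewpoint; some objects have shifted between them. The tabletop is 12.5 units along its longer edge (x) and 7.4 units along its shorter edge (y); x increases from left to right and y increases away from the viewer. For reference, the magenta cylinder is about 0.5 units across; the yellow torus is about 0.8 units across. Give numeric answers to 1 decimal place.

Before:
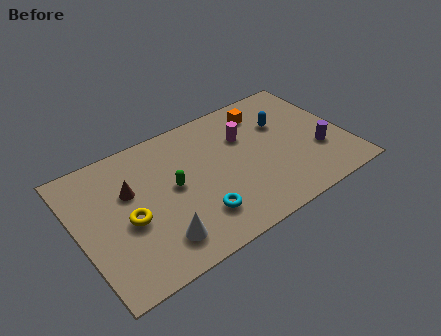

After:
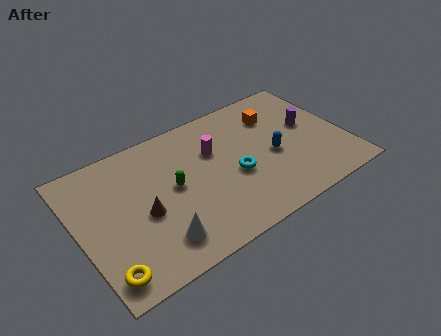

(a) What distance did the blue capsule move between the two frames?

1.7

The blue capsule moved from about (9.8, 4.9) to (9.1, 3.3), a distance of √(0.7² + 1.6²) ≈ 1.7.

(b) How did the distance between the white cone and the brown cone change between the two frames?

-1.6

The distance was about 3.3 in the first image and 1.7 in the second, so they moved 1.6 units closer together.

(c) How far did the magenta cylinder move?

1.5

From (8.0, 5.0) to (6.5, 4.9), the magenta cylinder covered √(1.5² + 0.1²) ≈ 1.5 units.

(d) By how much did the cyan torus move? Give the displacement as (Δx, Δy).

(2.0, 1.3)

From the two frames, the cyan torus sits at roughly (5.2, 1.8) before and (7.2, 3.1) after.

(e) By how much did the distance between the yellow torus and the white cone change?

+0.5

They were about 2.0 units apart before and 2.5 after — 0.5 units further apart.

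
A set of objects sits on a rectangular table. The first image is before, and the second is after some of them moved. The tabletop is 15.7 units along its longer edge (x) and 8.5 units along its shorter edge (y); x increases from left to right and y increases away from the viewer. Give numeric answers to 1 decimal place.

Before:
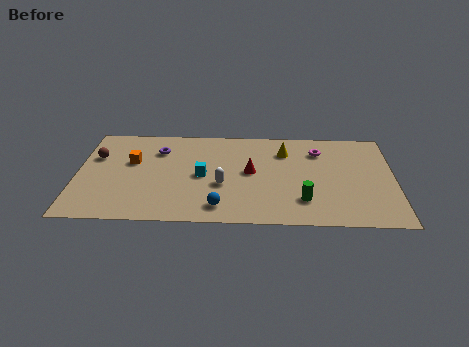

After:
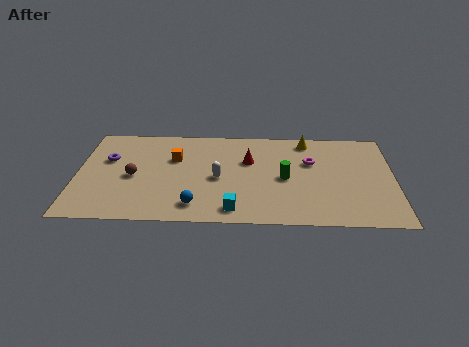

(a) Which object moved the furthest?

the cyan cube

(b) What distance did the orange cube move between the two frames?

2.1

The orange cube moved from about (2.7, 5.2) to (4.8, 5.6), a distance of √(2.1² + 0.4²) ≈ 2.1.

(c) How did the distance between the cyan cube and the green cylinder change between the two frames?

-1.6

They were about 5.4 units apart before and 3.8 after — 1.6 units closer together.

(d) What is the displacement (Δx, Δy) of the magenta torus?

(-0.4, -1.0)

The magenta torus started near (12.0, 6.5) and ended near (11.6, 5.5).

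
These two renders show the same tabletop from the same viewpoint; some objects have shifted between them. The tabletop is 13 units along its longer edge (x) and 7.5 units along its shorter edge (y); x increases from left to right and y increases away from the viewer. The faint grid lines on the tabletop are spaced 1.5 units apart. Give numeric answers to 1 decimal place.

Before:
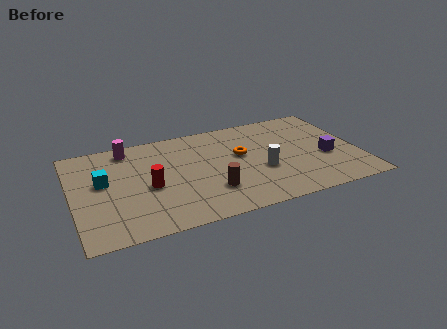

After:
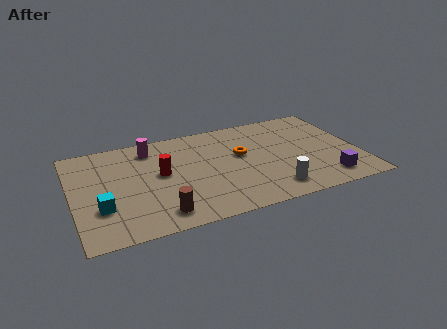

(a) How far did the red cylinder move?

1.0

The red cylinder moved from about (3.4, 3.3) to (4.0, 4.1), a distance of √(0.6² + 0.8²) ≈ 1.0.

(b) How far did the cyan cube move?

1.9

The cyan cube moved from about (1.4, 4.3) to (1.2, 2.4), a distance of √(0.2² + 1.9²) ≈ 1.9.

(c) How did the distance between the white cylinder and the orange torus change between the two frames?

+1.6

They were about 1.7 units apart before and 3.3 after — 1.6 units further apart.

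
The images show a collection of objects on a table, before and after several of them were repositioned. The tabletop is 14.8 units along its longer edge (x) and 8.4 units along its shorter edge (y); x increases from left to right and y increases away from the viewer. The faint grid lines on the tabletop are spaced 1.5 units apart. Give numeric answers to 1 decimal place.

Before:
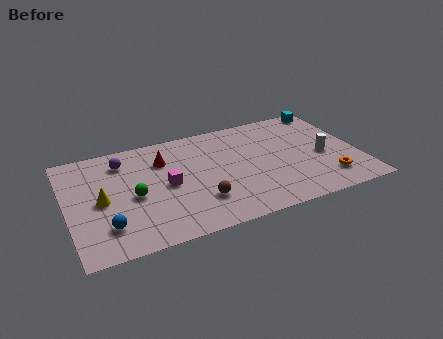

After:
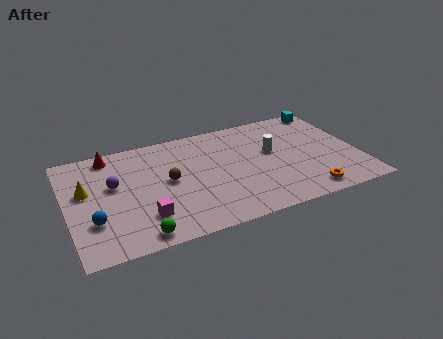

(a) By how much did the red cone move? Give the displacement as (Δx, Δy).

(-2.6, 1.3)

The red cone was at about (5.0, 6.1) and moved to about (2.4, 7.4).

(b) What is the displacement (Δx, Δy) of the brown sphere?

(-1.4, 2.1)

From the two frames, the brown sphere sits at roughly (6.5, 2.3) before and (5.1, 4.4) after.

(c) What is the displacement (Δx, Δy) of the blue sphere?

(-0.6, 0.6)

From the two frames, the blue sphere sits at roughly (1.8, 2.0) before and (1.2, 2.6) after.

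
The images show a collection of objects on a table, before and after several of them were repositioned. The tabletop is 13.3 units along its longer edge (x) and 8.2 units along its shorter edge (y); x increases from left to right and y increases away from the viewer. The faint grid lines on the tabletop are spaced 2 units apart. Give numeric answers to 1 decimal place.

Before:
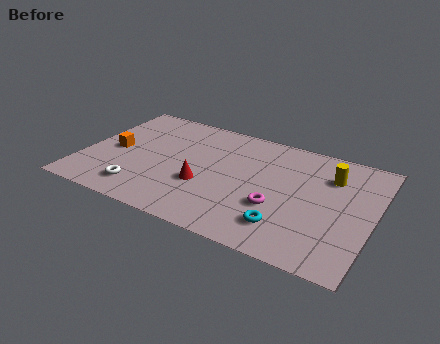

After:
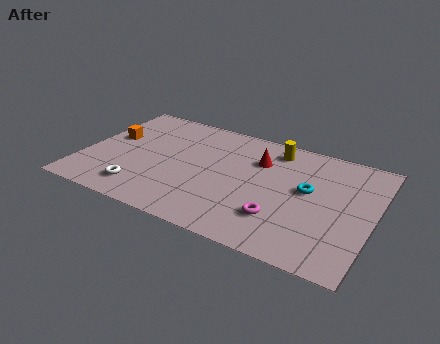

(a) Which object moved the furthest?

the red cone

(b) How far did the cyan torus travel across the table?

2.9

From (9.6, 1.8) to (10.3, 4.6), the cyan torus covered √(0.7² + 2.8²) ≈ 2.9 units.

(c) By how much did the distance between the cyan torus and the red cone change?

-1.4

Before: roughly 4.1 units apart; after: 2.7. That's 1.4 units closer together.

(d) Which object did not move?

the white torus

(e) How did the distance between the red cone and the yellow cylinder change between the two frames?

-5.0

They were about 6.3 units apart before and 1.3 after — 5.0 units closer together.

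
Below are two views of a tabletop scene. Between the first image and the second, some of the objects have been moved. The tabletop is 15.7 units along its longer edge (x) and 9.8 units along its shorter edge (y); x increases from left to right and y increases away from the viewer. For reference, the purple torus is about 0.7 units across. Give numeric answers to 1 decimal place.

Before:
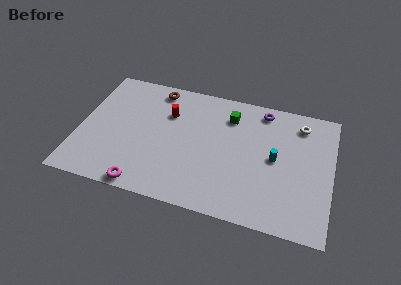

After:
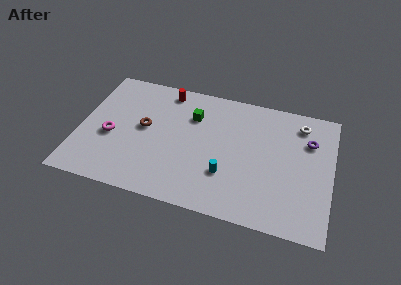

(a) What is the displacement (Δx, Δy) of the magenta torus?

(-2.4, 3.3)

The magenta torus started near (4.4, 0.8) and ended near (2.0, 4.1).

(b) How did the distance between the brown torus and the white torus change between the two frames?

+0.9

They were about 9.1 units apart before and 10.0 after — 0.9 units further apart.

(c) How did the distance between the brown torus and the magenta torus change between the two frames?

-5.5

They were about 7.8 units apart before and 2.3 after — 5.5 units closer together.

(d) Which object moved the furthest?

the magenta torus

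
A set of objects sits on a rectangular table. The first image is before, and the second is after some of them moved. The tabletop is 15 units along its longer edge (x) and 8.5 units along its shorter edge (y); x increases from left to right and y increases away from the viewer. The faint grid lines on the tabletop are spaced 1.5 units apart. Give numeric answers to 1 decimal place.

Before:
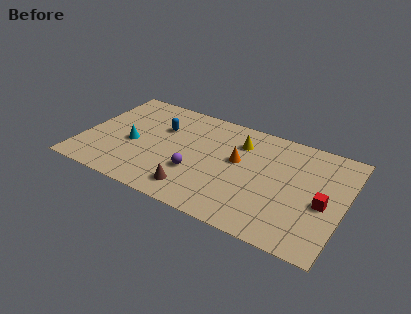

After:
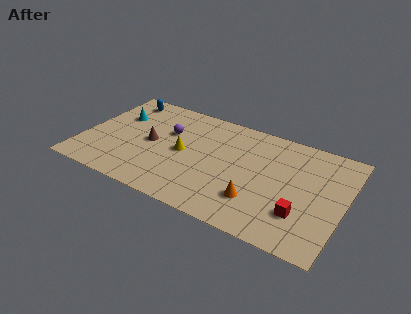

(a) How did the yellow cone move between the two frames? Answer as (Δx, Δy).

(-3.0, -2.2)

The yellow cone started near (8.8, 6.4) and ended near (5.8, 4.2).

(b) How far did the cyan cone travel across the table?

2.3

The cyan cone was near (2.9, 3.7) before and (1.7, 5.7) after, so it travelled √(1.2² + 2.0²) ≈ 2.3 units.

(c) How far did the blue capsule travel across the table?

3.1

The blue capsule was near (4.3, 5.7) before and (1.7, 7.3) after, so it travelled √(2.6² + 1.6²) ≈ 3.1 units.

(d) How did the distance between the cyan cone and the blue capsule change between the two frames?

-0.8

They were about 2.4 units apart before and 1.6 after — 0.8 units closer together.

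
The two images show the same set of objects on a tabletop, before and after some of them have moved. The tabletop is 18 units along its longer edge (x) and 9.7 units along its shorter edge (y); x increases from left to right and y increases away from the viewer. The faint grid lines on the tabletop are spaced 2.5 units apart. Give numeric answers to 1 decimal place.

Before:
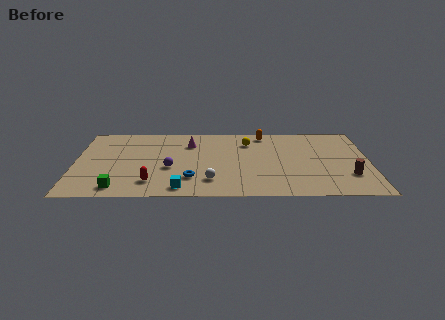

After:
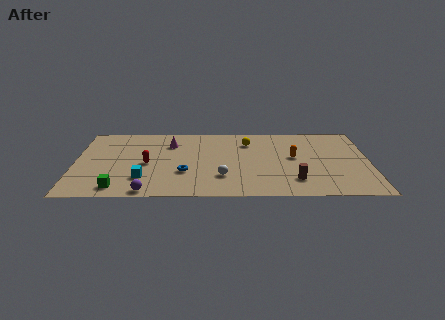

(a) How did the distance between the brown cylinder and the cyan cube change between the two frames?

-1.1

The distance was about 10.3 in the first image and 9.2 in the second, so they moved 1.1 units closer together.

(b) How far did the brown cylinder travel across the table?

3.4

From (16.7, 2.8) to (13.4, 2.2), the brown cylinder covered √(3.3² + 0.6²) ≈ 3.4 units.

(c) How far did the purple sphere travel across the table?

3.4

The purple sphere moved from about (5.8, 3.9) to (4.5, 0.8), a distance of √(1.3² + 3.1²) ≈ 3.4.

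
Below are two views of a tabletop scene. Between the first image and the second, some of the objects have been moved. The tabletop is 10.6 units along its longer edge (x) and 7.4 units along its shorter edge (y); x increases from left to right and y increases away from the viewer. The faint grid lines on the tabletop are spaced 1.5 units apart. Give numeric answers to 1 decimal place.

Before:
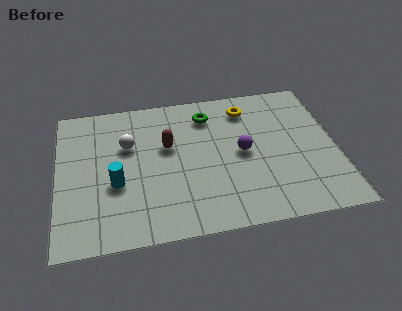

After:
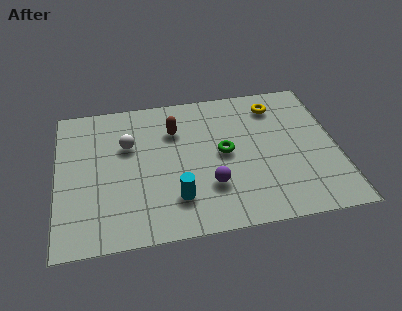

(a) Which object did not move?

the white sphere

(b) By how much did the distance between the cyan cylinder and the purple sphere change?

-3.5

Before: roughly 4.9 units apart; after: 1.4. That's 3.5 units closer together.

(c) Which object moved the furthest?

the cyan cylinder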